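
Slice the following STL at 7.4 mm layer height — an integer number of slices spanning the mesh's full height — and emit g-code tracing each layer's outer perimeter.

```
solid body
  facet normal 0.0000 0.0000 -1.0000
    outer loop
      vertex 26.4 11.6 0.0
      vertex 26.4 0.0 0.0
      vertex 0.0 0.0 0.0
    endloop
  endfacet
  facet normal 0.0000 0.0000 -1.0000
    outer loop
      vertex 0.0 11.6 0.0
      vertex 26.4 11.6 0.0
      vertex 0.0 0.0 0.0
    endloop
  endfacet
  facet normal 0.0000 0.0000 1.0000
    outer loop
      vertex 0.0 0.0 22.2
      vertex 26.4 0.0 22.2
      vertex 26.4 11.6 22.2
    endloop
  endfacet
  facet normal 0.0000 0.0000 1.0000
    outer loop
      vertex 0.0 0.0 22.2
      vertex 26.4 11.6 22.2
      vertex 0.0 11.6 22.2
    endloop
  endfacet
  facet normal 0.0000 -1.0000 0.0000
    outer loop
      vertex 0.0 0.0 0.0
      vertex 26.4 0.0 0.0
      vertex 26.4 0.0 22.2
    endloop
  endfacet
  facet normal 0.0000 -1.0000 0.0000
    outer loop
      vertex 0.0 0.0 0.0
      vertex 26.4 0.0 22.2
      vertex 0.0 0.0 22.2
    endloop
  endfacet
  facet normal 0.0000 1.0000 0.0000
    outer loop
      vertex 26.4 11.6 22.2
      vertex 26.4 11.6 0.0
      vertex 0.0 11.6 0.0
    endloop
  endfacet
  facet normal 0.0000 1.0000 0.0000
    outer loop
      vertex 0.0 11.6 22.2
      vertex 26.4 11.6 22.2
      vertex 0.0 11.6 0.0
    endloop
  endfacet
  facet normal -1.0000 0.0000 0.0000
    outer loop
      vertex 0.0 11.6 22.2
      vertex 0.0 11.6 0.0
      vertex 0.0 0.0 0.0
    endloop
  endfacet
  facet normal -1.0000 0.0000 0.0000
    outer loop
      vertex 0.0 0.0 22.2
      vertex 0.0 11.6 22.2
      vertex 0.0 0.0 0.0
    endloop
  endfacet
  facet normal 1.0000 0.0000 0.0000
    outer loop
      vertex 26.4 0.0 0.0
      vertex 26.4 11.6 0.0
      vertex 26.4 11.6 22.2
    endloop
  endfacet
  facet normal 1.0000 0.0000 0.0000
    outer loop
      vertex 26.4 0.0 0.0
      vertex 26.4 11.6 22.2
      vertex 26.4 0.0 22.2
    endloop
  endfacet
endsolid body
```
; perimeter-only toolpath
G21 ; units = mm
G90 ; absolute positioning
G28 ; home
; layer 1
G0 Z7.4
G0 X0.0 Y0.0
G1 X26.4 Y0.0
G1 X26.4 Y11.6
G1 X0.0 Y11.6
G1 X0.0 Y0.0
; layer 2
G0 Z14.8
G0 X0.0 Y0.0
G1 X26.4 Y0.0
G1 X26.4 Y11.6
G1 X0.0 Y11.6
G1 X0.0 Y0.0
; layer 3
G0 Z22.2
G0 X0.0 Y0.0
G1 X26.4 Y0.0
G1 X26.4 Y11.6
G1 X0.0 Y11.6
G1 X0.0 Y0.0
M2 ; end

The solid is a rectangular box, roughly 26.4 × 11.6 mm footprint and 22.2 mm tall. Slicing at Δz = 7.4 mm — 3 equal slices spanning the solid's height, so layer i sits at z = i·h/3 — gives 3 non-empty perimeters. Each is a 4-segment closed polygon; G0 lifts to the layer z and rapids to the start vertex, then G1 traces the edges.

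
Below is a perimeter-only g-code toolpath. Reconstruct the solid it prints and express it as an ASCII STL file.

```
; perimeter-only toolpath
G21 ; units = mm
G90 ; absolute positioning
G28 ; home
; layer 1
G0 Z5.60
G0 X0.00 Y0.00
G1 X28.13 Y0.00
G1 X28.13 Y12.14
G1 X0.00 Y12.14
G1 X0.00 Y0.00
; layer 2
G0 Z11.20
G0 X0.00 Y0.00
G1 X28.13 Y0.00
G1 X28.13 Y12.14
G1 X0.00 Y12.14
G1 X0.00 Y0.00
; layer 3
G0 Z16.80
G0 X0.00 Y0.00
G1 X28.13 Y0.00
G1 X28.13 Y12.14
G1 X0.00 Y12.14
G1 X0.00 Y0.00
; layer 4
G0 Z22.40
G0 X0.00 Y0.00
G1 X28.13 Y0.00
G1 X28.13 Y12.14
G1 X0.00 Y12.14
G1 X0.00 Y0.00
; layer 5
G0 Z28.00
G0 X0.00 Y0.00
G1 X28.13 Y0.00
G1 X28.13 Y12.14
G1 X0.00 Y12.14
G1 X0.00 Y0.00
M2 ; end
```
solid part
  facet normal 0.0000 0.0000 -1.0000
    outer loop
      vertex 28.13 12.14 0.00
      vertex 28.13 0.00 0.00
      vertex 0.00 0.00 0.00
    endloop
  endfacet
  facet normal 0.0000 0.0000 -1.0000
    outer loop
      vertex 0.00 12.14 0.00
      vertex 28.13 12.14 0.00
      vertex 0.00 0.00 0.00
    endloop
  endfacet
  facet normal 0.0000 0.0000 1.0000
    outer loop
      vertex 0.00 0.00 28.00
      vertex 28.13 0.00 28.00
      vertex 28.13 12.14 28.00
    endloop
  endfacet
  facet normal 0.0000 0.0000 1.0000
    outer loop
      vertex 0.00 0.00 28.00
      vertex 28.13 12.14 28.00
      vertex 0.00 12.14 28.00
    endloop
  endfacet
  facet normal 0.0000 -1.0000 0.0000
    outer loop
      vertex 0.00 0.00 0.00
      vertex 28.13 0.00 0.00
      vertex 28.13 0.00 28.00
    endloop
  endfacet
  facet normal 0.0000 -1.0000 0.0000
    outer loop
      vertex 0.00 0.00 0.00
      vertex 28.13 0.00 28.00
      vertex 0.00 0.00 28.00
    endloop
  endfacet
  facet normal 0.0000 1.0000 0.0000
    outer loop
      vertex 28.13 12.14 28.00
      vertex 28.13 12.14 0.00
      vertex 0.00 12.14 0.00
    endloop
  endfacet
  facet normal 0.0000 1.0000 0.0000
    outer loop
      vertex 0.00 12.14 28.00
      vertex 28.13 12.14 28.00
      vertex 0.00 12.14 0.00
    endloop
  endfacet
  facet normal -1.0000 0.0000 0.0000
    outer loop
      vertex 0.00 12.14 28.00
      vertex 0.00 12.14 0.00
      vertex 0.00 0.00 0.00
    endloop
  endfacet
  facet normal -1.0000 0.0000 0.0000
    outer loop
      vertex 0.00 0.00 28.00
      vertex 0.00 12.14 28.00
      vertex 0.00 0.00 0.00
    endloop
  endfacet
  facet normal 1.0000 0.0000 0.0000
    outer loop
      vertex 28.13 0.00 0.00
      vertex 28.13 12.14 0.00
      vertex 28.13 12.14 28.00
    endloop
  endfacet
  facet normal 1.0000 0.0000 0.0000
    outer loop
      vertex 28.13 0.00 0.00
      vertex 28.13 12.14 28.00
      vertex 28.13 0.00 28.00
    endloop
  endfacet
endsolid part

The G0 Z moves step by Δz≈5.60 mm. Every layer's G1 loop is the same polygon, so the solid is a straight extrusion of it from z=0 to z≈28. Closing with flat bottom and top caps and triangulating gives 12 facets — a rectangular box, roughly 28.1 × 12.1 mm footprint and 28 mm tall.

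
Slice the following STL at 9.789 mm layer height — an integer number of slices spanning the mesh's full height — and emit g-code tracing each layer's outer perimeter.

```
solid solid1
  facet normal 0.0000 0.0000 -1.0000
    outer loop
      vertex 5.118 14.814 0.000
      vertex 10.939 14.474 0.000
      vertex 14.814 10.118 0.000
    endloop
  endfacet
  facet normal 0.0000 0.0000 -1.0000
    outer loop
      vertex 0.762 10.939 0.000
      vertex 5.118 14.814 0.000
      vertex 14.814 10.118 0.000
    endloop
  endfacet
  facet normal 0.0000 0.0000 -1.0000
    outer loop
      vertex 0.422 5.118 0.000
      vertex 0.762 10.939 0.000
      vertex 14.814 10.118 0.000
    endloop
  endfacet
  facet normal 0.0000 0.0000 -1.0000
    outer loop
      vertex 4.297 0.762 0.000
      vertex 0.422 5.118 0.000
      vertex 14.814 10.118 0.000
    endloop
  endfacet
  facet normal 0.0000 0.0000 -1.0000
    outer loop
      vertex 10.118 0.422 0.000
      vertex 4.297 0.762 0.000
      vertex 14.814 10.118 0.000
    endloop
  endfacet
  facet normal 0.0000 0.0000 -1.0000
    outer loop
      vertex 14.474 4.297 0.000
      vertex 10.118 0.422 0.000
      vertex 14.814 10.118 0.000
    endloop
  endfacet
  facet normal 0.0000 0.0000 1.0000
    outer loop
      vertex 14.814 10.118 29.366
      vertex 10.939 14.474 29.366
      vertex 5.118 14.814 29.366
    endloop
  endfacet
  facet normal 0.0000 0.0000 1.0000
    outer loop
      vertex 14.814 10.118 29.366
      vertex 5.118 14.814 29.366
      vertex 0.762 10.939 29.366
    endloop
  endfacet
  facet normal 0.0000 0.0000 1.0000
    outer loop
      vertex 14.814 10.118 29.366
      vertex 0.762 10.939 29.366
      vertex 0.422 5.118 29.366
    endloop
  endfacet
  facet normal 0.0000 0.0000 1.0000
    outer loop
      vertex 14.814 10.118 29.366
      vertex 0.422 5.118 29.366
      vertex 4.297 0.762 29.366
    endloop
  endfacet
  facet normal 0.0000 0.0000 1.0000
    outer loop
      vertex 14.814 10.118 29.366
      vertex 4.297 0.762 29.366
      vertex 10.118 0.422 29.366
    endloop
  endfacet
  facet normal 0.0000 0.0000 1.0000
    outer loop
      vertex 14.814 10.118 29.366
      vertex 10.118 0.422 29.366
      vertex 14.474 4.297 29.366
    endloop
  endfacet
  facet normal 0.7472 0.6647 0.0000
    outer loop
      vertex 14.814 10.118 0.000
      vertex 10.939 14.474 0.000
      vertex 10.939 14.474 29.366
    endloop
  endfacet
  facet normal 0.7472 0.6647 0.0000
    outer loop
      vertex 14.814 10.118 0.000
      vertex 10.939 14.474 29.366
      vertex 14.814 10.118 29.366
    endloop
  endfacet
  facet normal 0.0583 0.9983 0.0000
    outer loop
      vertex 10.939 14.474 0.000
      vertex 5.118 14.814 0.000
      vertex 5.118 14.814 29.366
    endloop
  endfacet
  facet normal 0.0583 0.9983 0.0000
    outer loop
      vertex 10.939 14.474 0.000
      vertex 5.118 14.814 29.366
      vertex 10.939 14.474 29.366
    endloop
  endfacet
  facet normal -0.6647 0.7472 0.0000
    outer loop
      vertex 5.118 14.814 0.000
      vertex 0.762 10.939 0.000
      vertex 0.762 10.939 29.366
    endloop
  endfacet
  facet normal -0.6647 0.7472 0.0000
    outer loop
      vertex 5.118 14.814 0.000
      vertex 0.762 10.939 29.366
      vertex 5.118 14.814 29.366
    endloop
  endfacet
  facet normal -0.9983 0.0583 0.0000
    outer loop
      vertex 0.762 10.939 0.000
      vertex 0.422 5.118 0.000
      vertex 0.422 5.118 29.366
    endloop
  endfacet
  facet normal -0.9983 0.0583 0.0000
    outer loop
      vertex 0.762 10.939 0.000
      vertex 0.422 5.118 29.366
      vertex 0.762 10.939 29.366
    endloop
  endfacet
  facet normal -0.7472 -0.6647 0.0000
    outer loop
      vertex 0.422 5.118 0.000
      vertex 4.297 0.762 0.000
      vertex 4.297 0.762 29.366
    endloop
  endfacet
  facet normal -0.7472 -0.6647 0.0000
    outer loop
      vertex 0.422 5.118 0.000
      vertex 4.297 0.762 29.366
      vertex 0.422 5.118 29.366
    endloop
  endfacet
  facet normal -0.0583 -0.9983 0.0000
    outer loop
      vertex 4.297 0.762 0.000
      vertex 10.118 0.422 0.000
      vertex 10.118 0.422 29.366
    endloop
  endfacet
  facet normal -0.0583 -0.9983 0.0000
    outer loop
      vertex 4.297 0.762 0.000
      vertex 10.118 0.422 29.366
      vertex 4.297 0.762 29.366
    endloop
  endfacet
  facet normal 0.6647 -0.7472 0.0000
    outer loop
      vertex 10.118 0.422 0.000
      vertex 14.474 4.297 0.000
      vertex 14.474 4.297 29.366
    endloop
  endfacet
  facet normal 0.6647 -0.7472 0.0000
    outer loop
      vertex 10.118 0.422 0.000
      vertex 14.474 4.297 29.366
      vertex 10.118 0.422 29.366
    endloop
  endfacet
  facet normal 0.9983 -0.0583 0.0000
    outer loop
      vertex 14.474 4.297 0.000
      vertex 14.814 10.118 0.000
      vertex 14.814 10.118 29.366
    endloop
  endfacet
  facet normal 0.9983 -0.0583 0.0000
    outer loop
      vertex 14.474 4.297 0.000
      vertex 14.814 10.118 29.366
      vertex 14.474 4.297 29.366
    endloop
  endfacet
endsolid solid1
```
; perimeter-only toolpath
G21 ; units = mm
G90 ; absolute positioning
G28 ; home
; layer 1
G0 Z9.789
G0 X14.814 Y10.118
G1 X10.939 Y14.474
G1 X5.118 Y14.814
G1 X0.762 Y10.939
G1 X0.422 Y5.118
G1 X4.297 Y0.762
G1 X10.118 Y0.422
G1 X14.474 Y4.297
G1 X14.814 Y10.118
; layer 2
G0 Z19.577
G0 X14.814 Y10.118
G1 X10.939 Y14.474
G1 X5.118 Y14.814
G1 X0.762 Y10.939
G1 X0.422 Y5.118
G1 X4.297 Y0.762
G1 X10.118 Y0.422
G1 X14.474 Y4.297
G1 X14.814 Y10.118
; layer 3
G0 Z29.366
G0 X14.814 Y10.118
G1 X10.939 Y14.474
G1 X5.118 Y14.814
G1 X0.762 Y10.939
G1 X0.422 Y5.118
G1 X4.297 Y0.762
G1 X10.118 Y0.422
G1 X14.474 Y4.297
G1 X14.814 Y10.118
M2 ; end

The solid is a regular 8-sided prism (a cylinder approximated with 8 flat sides), circumscribed radius ≈ 7.62 mm, height ≈ 29.4 mm. Slicing at Δz = 9.789 mm — 3 equal slices spanning the solid's height, so layer i sits at z = i·h/3 — gives 3 non-empty perimeters. Each is a 8-segment closed polygon; G0 lifts to the layer z and rapids to the start vertex, then G1 traces the edges.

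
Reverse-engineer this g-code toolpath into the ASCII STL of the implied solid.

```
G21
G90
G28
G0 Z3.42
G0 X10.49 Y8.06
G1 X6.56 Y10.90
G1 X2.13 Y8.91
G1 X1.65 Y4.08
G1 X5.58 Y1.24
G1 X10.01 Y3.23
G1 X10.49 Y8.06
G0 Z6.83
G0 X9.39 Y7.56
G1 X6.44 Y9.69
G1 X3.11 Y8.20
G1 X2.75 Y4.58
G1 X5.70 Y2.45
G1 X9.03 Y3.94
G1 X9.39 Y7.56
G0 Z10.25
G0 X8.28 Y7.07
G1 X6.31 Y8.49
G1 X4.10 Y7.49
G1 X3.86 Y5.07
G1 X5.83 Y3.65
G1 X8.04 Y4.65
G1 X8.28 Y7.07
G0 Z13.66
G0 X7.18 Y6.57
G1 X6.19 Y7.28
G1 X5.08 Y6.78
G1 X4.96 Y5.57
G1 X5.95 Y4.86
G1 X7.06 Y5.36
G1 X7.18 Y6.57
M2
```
solid part
  facet normal 0.0000 0.0000 -1.0000
    outer loop
      vertex 1.14 9.62 0.00
      vertex 6.68 12.11 0.00
      vertex 11.60 8.56 0.00
    endloop
  endfacet
  facet normal 0.0000 0.0000 -1.0000
    outer loop
      vertex 0.54 3.58 0.00
      vertex 1.14 9.62 0.00
      vertex 11.60 8.56 0.00
    endloop
  endfacet
  facet normal 0.0000 0.0000 -1.0000
    outer loop
      vertex 5.46 0.03 0.00
      vertex 0.54 3.58 0.00
      vertex 11.60 8.56 0.00
    endloop
  endfacet
  facet normal 0.0000 0.0000 -1.0000
    outer loop
      vertex 11.00 2.52 0.00
      vertex 5.46 0.03 0.00
      vertex 11.60 8.56 0.00
    endloop
  endfacet
  facet normal 0.5593 0.7751 0.2941
    outer loop
      vertex 11.60 8.56 0.00
      vertex 6.68 12.11 0.00
      vertex 6.07 6.07 17.08
    endloop
  endfacet
  facet normal -0.3918 0.8717 0.2943
    outer loop
      vertex 6.68 12.11 0.00
      vertex 1.14 9.62 0.00
      vertex 6.07 6.07 17.08
    endloop
  endfacet
  facet normal -0.9511 0.0945 0.2942
    outer loop
      vertex 1.14 9.62 0.00
      vertex 0.54 3.58 0.00
      vertex 6.07 6.07 17.08
    endloop
  endfacet
  facet normal -0.5593 -0.7751 0.2941
    outer loop
      vertex 0.54 3.58 0.00
      vertex 5.46 0.03 0.00
      vertex 6.07 6.07 17.08
    endloop
  endfacet
  facet normal 0.3918 -0.8717 0.2943
    outer loop
      vertex 5.46 0.03 0.00
      vertex 11.00 2.52 0.00
      vertex 6.07 6.07 17.08
    endloop
  endfacet
  facet normal 0.9511 -0.0945 0.2942
    outer loop
      vertex 11.00 2.52 0.00
      vertex 11.60 8.56 0.00
      vertex 6.07 6.07 17.08
    endloop
  endfacet
endsolid part

The G0 Z moves step by Δz≈3.42 mm. The G1 loops shrink linearly with z, so the solid tapers from its base footprint up to z≈17.1. Closing with a flat bottom cap and the tapered top and triangulating gives 10 facets — a regular 6-sided pyramid, base circumscribed radius ≈ 6.07 mm, apex at z ≈ 17.1 mm.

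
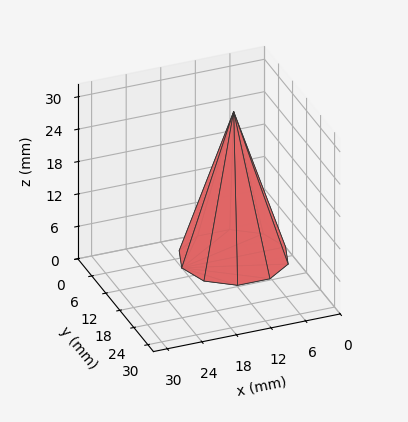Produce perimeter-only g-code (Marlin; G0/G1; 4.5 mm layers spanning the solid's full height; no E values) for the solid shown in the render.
Reading the render: the shape is a regular 10-sided pyramid, base circumscribed radius ≈ 9 mm, apex at z ≈ 27 mm (dimensions read to the nearest mm from the axis ticks). For the g-code, the solid's height is divided into equal slices at the stated Δz and each level perimeter traced with G1 moves after a G0 lift.

; perimeter-only toolpath
G21 ; units = mm
G90 ; absolute positioning
G28 ; home
; layer 1
G0 Z4.5
G0 X16.5 Y9.0
G1 X15.1 Y13.4
G1 X11.3 Y16.2
G1 X6.7 Y16.2
G1 X2.9 Y13.4
G1 X1.5 Y9.0
G1 X2.9 Y4.6
G1 X6.7 Y1.8
G1 X11.3 Y1.8
G1 X15.1 Y4.6
G1 X16.5 Y9.0
; layer 2
G0 Z9.0
G0 X15.0 Y9.0
G1 X13.9 Y12.5
G1 X10.9 Y14.7
G1 X7.1 Y14.7
G1 X4.1 Y12.5
G1 X3.0 Y9.0
G1 X4.1 Y5.5
G1 X7.1 Y3.3
G1 X10.9 Y3.3
G1 X13.9 Y5.5
G1 X15.0 Y9.0
; layer 3
G0 Z13.5
G0 X13.5 Y9.0
G1 X12.7 Y11.7
G1 X10.4 Y13.3
G1 X7.6 Y13.3
G1 X5.3 Y11.7
G1 X4.5 Y9.0
G1 X5.3 Y6.3
G1 X7.6 Y4.7
G1 X10.4 Y4.7
G1 X12.7 Y6.3
G1 X13.5 Y9.0
; layer 4
G0 Z18.0
G0 X12.0 Y9.0
G1 X11.4 Y10.8
G1 X9.9 Y11.9
G1 X8.1 Y11.9
G1 X6.6 Y10.8
G1 X6.0 Y9.0
G1 X6.6 Y7.2
G1 X8.1 Y6.1
G1 X9.9 Y6.1
G1 X11.4 Y7.2
G1 X12.0 Y9.0
; layer 5
G0 Z22.5
G0 X10.5 Y9.0
G1 X10.2 Y9.9
G1 X9.5 Y10.4
G1 X8.5 Y10.4
G1 X7.8 Y9.9
G1 X7.5 Y9.0
G1 X7.8 Y8.1
G1 X8.5 Y7.6
G1 X9.5 Y7.6
G1 X10.2 Y8.1
G1 X10.5 Y9.0
M2 ; end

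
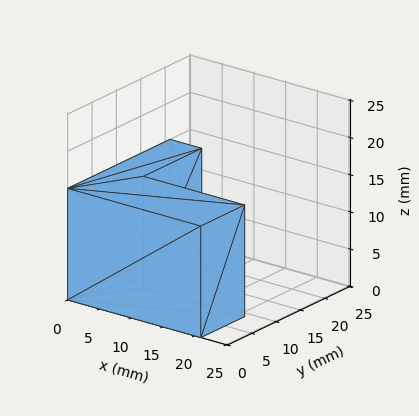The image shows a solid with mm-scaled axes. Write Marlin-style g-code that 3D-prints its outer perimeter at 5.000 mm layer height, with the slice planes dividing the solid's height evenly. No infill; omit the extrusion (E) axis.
Reading the render: the shape is an L-shaped prism: outer 21 × 21 mm, arm thicknesses ≈ 9 mm (horizontal) and 5 mm (vertical), extruded 15 mm in z (dimensions read to the nearest mm from the axis ticks). For the g-code, the solid's height is divided into equal slices at the stated Δz and each level perimeter traced with G1 moves after a G0 lift.

; perimeter-only toolpath
G21 ; units = mm
G90 ; absolute positioning
G28 ; home
; layer 1
G0 Z5.000
G0 X0.000 Y0.000
G1 X21.000 Y0.000
G1 X21.000 Y9.000
G1 X5.000 Y9.000
G1 X5.000 Y21.000
G1 X0.000 Y21.000
G1 X0.000 Y0.000
; layer 2
G0 Z10.000
G0 X0.000 Y0.000
G1 X21.000 Y0.000
G1 X21.000 Y9.000
G1 X5.000 Y9.000
G1 X5.000 Y21.000
G1 X0.000 Y21.000
G1 X0.000 Y0.000
; layer 3
G0 Z15.000
G0 X0.000 Y0.000
G1 X21.000 Y0.000
G1 X21.000 Y9.000
G1 X5.000 Y9.000
G1 X5.000 Y21.000
G1 X0.000 Y21.000
G1 X0.000 Y0.000
M2 ; end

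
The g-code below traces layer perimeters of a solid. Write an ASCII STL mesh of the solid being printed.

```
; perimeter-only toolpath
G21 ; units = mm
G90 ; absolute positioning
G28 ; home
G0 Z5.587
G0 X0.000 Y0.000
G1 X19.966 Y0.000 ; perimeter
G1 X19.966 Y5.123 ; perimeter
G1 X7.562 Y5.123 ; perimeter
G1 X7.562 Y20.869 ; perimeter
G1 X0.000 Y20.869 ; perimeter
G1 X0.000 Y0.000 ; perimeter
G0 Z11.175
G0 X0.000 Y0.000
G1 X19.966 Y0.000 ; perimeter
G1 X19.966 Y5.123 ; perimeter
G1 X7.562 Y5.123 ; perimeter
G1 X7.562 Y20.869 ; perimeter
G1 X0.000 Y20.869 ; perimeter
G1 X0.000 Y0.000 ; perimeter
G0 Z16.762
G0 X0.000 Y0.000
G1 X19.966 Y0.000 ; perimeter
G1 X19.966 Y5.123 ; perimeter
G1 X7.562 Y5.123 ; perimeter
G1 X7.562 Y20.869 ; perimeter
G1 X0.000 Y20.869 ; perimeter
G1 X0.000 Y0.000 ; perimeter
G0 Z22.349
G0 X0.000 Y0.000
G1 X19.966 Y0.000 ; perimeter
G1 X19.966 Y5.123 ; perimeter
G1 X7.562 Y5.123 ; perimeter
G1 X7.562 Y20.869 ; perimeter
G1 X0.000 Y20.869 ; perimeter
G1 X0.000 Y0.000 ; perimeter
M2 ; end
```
solid part
  facet normal 0.0000 0.0000 -1.0000
    outer loop
      vertex 19.966 5.123 0.000
      vertex 19.966 0.000 0.000
      vertex 0.000 0.000 0.000
    endloop
  endfacet
  facet normal 0.0000 0.0000 -1.0000
    outer loop
      vertex 7.562 5.123 0.000
      vertex 19.966 5.123 0.000
      vertex 0.000 0.000 0.000
    endloop
  endfacet
  facet normal 0.0000 0.0000 -1.0000
    outer loop
      vertex 7.562 20.869 0.000
      vertex 7.562 5.123 0.000
      vertex 0.000 0.000 0.000
    endloop
  endfacet
  facet normal 0.0000 0.0000 -1.0000
    outer loop
      vertex 0.000 20.869 0.000
      vertex 7.562 20.869 0.000
      vertex 0.000 0.000 0.000
    endloop
  endfacet
  facet normal 0.0000 0.0000 1.0000
    outer loop
      vertex 0.000 0.000 22.349
      vertex 19.966 0.000 22.349
      vertex 19.966 5.123 22.349
    endloop
  endfacet
  facet normal 0.0000 0.0000 1.0000
    outer loop
      vertex 0.000 0.000 22.349
      vertex 19.966 5.123 22.349
      vertex 7.562 5.123 22.349
    endloop
  endfacet
  facet normal 0.0000 0.0000 1.0000
    outer loop
      vertex 0.000 0.000 22.349
      vertex 7.562 5.123 22.349
      vertex 7.562 20.869 22.349
    endloop
  endfacet
  facet normal 0.0000 0.0000 1.0000
    outer loop
      vertex 0.000 0.000 22.349
      vertex 7.562 20.869 22.349
      vertex 0.000 20.869 22.349
    endloop
  endfacet
  facet normal 0.0000 -1.0000 0.0000
    outer loop
      vertex 0.000 0.000 0.000
      vertex 19.966 0.000 0.000
      vertex 19.966 0.000 22.349
    endloop
  endfacet
  facet normal 0.0000 -1.0000 0.0000
    outer loop
      vertex 0.000 0.000 0.000
      vertex 19.966 0.000 22.349
      vertex 0.000 0.000 22.349
    endloop
  endfacet
  facet normal 1.0000 0.0000 0.0000
    outer loop
      vertex 19.966 0.000 0.000
      vertex 19.966 5.123 0.000
      vertex 19.966 5.123 22.349
    endloop
  endfacet
  facet normal 1.0000 0.0000 0.0000
    outer loop
      vertex 19.966 0.000 0.000
      vertex 19.966 5.123 22.349
      vertex 19.966 0.000 22.349
    endloop
  endfacet
  facet normal 0.0000 1.0000 0.0000
    outer loop
      vertex 19.966 5.123 0.000
      vertex 7.562 5.123 0.000
      vertex 7.562 5.123 22.349
    endloop
  endfacet
  facet normal 0.0000 1.0000 0.0000
    outer loop
      vertex 19.966 5.123 0.000
      vertex 7.562 5.123 22.349
      vertex 19.966 5.123 22.349
    endloop
  endfacet
  facet normal 1.0000 0.0000 0.0000
    outer loop
      vertex 7.562 5.123 0.000
      vertex 7.562 20.869 0.000
      vertex 7.562 20.869 22.349
    endloop
  endfacet
  facet normal 1.0000 0.0000 0.0000
    outer loop
      vertex 7.562 5.123 0.000
      vertex 7.562 20.869 22.349
      vertex 7.562 5.123 22.349
    endloop
  endfacet
  facet normal 0.0000 1.0000 0.0000
    outer loop
      vertex 7.562 20.869 0.000
      vertex 0.000 20.869 0.000
      vertex 0.000 20.869 22.349
    endloop
  endfacet
  facet normal 0.0000 1.0000 0.0000
    outer loop
      vertex 7.562 20.869 0.000
      vertex 0.000 20.869 22.349
      vertex 7.562 20.869 22.349
    endloop
  endfacet
  facet normal -1.0000 0.0000 0.0000
    outer loop
      vertex 0.000 20.869 0.000
      vertex 0.000 0.000 0.000
      vertex 0.000 0.000 22.349
    endloop
  endfacet
  facet normal -1.0000 0.0000 0.0000
    outer loop
      vertex 0.000 20.869 0.000
      vertex 0.000 0.000 22.349
      vertex 0.000 20.869 22.349
    endloop
  endfacet
endsolid part

The G0 Z moves step by Δz≈5.587 mm. Every layer's G1 loop is the same polygon, so the solid is a straight extrusion of it from z=0 to z≈22.3. Closing with flat bottom and top caps and triangulating gives 20 facets — an L-shaped prism: outer 20 × 20.9 mm, arm thicknesses ≈ 5.12 mm (horizontal) and 7.56 mm (vertical), extruded 22.3 mm in z.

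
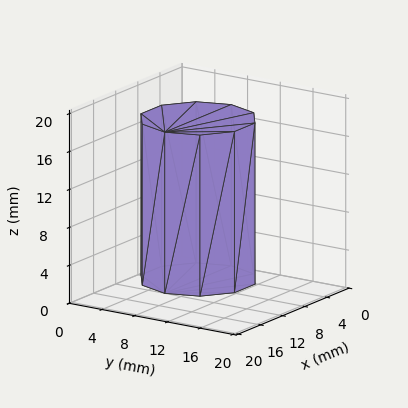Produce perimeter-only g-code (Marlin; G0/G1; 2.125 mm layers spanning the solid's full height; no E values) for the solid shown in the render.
Reading the render: the shape is a regular 10-sided prism (a cylinder approximated with 10 flat sides), circumscribed radius ≈ 6 mm, height ≈ 17 mm (dimensions read to the nearest mm from the axis ticks). For the g-code, the solid's height is divided into equal slices at the stated Δz and each level perimeter traced with G1 moves after a G0 lift.

; perimeter-only toolpath
G21 ; units = mm
G90 ; absolute positioning
G28 ; home
; layer 1
G0 Z2.125
G0 X12.000 Y6.000
G1 X10.854 Y9.527
G1 X7.854 Y11.706
G1 X4.146 Y11.706
G1 X1.146 Y9.527
G1 X0.000 Y6.000
G1 X1.146 Y2.473
G1 X4.146 Y0.294
G1 X7.854 Y0.294
G1 X10.854 Y2.473
G1 X12.000 Y6.000
; layer 2
G0 Z4.250
G0 X12.000 Y6.000
G1 X10.854 Y9.527
G1 X7.854 Y11.706
G1 X4.146 Y11.706
G1 X1.146 Y9.527
G1 X0.000 Y6.000
G1 X1.146 Y2.473
G1 X4.146 Y0.294
G1 X7.854 Y0.294
G1 X10.854 Y2.473
G1 X12.000 Y6.000
; layer 3
G0 Z6.375
G0 X12.000 Y6.000
G1 X10.854 Y9.527
G1 X7.854 Y11.706
G1 X4.146 Y11.706
G1 X1.146 Y9.527
G1 X0.000 Y6.000
G1 X1.146 Y2.473
G1 X4.146 Y0.294
G1 X7.854 Y0.294
G1 X10.854 Y2.473
G1 X12.000 Y6.000
; layer 4
G0 Z8.500
G0 X12.000 Y6.000
G1 X10.854 Y9.527
G1 X7.854 Y11.706
G1 X4.146 Y11.706
G1 X1.146 Y9.527
G1 X0.000 Y6.000
G1 X1.146 Y2.473
G1 X4.146 Y0.294
G1 X7.854 Y0.294
G1 X10.854 Y2.473
G1 X12.000 Y6.000
; layer 5
G0 Z10.625
G0 X12.000 Y6.000
G1 X10.854 Y9.527
G1 X7.854 Y11.706
G1 X4.146 Y11.706
G1 X1.146 Y9.527
G1 X0.000 Y6.000
G1 X1.146 Y2.473
G1 X4.146 Y0.294
G1 X7.854 Y0.294
G1 X10.854 Y2.473
G1 X12.000 Y6.000
; layer 6
G0 Z12.750
G0 X12.000 Y6.000
G1 X10.854 Y9.527
G1 X7.854 Y11.706
G1 X4.146 Y11.706
G1 X1.146 Y9.527
G1 X0.000 Y6.000
G1 X1.146 Y2.473
G1 X4.146 Y0.294
G1 X7.854 Y0.294
G1 X10.854 Y2.473
G1 X12.000 Y6.000
; layer 7
G0 Z14.875
G0 X12.000 Y6.000
G1 X10.854 Y9.527
G1 X7.854 Y11.706
G1 X4.146 Y11.706
G1 X1.146 Y9.527
G1 X0.000 Y6.000
G1 X1.146 Y2.473
G1 X4.146 Y0.294
G1 X7.854 Y0.294
G1 X10.854 Y2.473
G1 X12.000 Y6.000
; layer 8
G0 Z17.000
G0 X12.000 Y6.000
G1 X10.854 Y9.527
G1 X7.854 Y11.706
G1 X4.146 Y11.706
G1 X1.146 Y9.527
G1 X0.000 Y6.000
G1 X1.146 Y2.473
G1 X4.146 Y0.294
G1 X7.854 Y0.294
G1 X10.854 Y2.473
G1 X12.000 Y6.000
M2 ; end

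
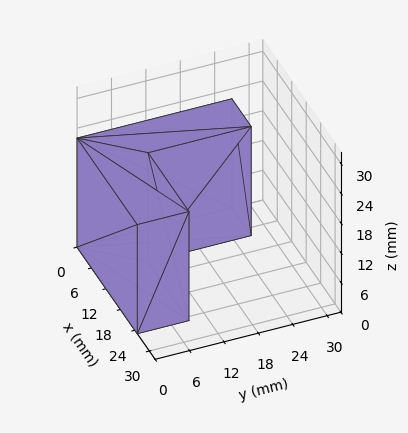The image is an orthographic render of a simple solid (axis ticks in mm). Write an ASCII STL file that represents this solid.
Reading the render: the shape is an L-shaped prism: outer 25 × 27 mm, arm thicknesses ≈ 9 mm (horizontal) and 8 mm (vertical), extruded 22 mm in z (dimensions read to the nearest mm from the axis ticks). For the STL, each face is triangulated and given an outward normal.

solid part
  facet normal 0.0000 0.0000 -1.0000
    outer loop
      vertex 25.000 9.000 0.000
      vertex 25.000 0.000 0.000
      vertex 0.000 0.000 0.000
    endloop
  endfacet
  facet normal 0.0000 0.0000 -1.0000
    outer loop
      vertex 8.000 9.000 0.000
      vertex 25.000 9.000 0.000
      vertex 0.000 0.000 0.000
    endloop
  endfacet
  facet normal 0.0000 0.0000 -1.0000
    outer loop
      vertex 8.000 27.000 0.000
      vertex 8.000 9.000 0.000
      vertex 0.000 0.000 0.000
    endloop
  endfacet
  facet normal 0.0000 0.0000 -1.0000
    outer loop
      vertex 0.000 27.000 0.000
      vertex 8.000 27.000 0.000
      vertex 0.000 0.000 0.000
    endloop
  endfacet
  facet normal 0.0000 0.0000 1.0000
    outer loop
      vertex 0.000 0.000 22.000
      vertex 25.000 0.000 22.000
      vertex 25.000 9.000 22.000
    endloop
  endfacet
  facet normal 0.0000 0.0000 1.0000
    outer loop
      vertex 0.000 0.000 22.000
      vertex 25.000 9.000 22.000
      vertex 8.000 9.000 22.000
    endloop
  endfacet
  facet normal 0.0000 0.0000 1.0000
    outer loop
      vertex 0.000 0.000 22.000
      vertex 8.000 9.000 22.000
      vertex 8.000 27.000 22.000
    endloop
  endfacet
  facet normal 0.0000 0.0000 1.0000
    outer loop
      vertex 0.000 0.000 22.000
      vertex 8.000 27.000 22.000
      vertex 0.000 27.000 22.000
    endloop
  endfacet
  facet normal 0.0000 -1.0000 0.0000
    outer loop
      vertex 0.000 0.000 0.000
      vertex 25.000 0.000 0.000
      vertex 25.000 0.000 22.000
    endloop
  endfacet
  facet normal 0.0000 -1.0000 0.0000
    outer loop
      vertex 0.000 0.000 0.000
      vertex 25.000 0.000 22.000
      vertex 0.000 0.000 22.000
    endloop
  endfacet
  facet normal 1.0000 0.0000 0.0000
    outer loop
      vertex 25.000 0.000 0.000
      vertex 25.000 9.000 0.000
      vertex 25.000 9.000 22.000
    endloop
  endfacet
  facet normal 1.0000 0.0000 0.0000
    outer loop
      vertex 25.000 0.000 0.000
      vertex 25.000 9.000 22.000
      vertex 25.000 0.000 22.000
    endloop
  endfacet
  facet normal 0.0000 1.0000 0.0000
    outer loop
      vertex 25.000 9.000 0.000
      vertex 8.000 9.000 0.000
      vertex 8.000 9.000 22.000
    endloop
  endfacet
  facet normal 0.0000 1.0000 0.0000
    outer loop
      vertex 25.000 9.000 0.000
      vertex 8.000 9.000 22.000
      vertex 25.000 9.000 22.000
    endloop
  endfacet
  facet normal 1.0000 0.0000 0.0000
    outer loop
      vertex 8.000 9.000 0.000
      vertex 8.000 27.000 0.000
      vertex 8.000 27.000 22.000
    endloop
  endfacet
  facet normal 1.0000 0.0000 0.0000
    outer loop
      vertex 8.000 9.000 0.000
      vertex 8.000 27.000 22.000
      vertex 8.000 9.000 22.000
    endloop
  endfacet
  facet normal 0.0000 1.0000 0.0000
    outer loop
      vertex 8.000 27.000 0.000
      vertex 0.000 27.000 0.000
      vertex 0.000 27.000 22.000
    endloop
  endfacet
  facet normal 0.0000 1.0000 0.0000
    outer loop
      vertex 8.000 27.000 0.000
      vertex 0.000 27.000 22.000
      vertex 8.000 27.000 22.000
    endloop
  endfacet
  facet normal -1.0000 0.0000 0.0000
    outer loop
      vertex 0.000 27.000 0.000
      vertex 0.000 0.000 0.000
      vertex 0.000 0.000 22.000
    endloop
  endfacet
  facet normal -1.0000 0.0000 0.0000
    outer loop
      vertex 0.000 27.000 0.000
      vertex 0.000 0.000 22.000
      vertex 0.000 27.000 22.000
    endloop
  endfacet
endsolid part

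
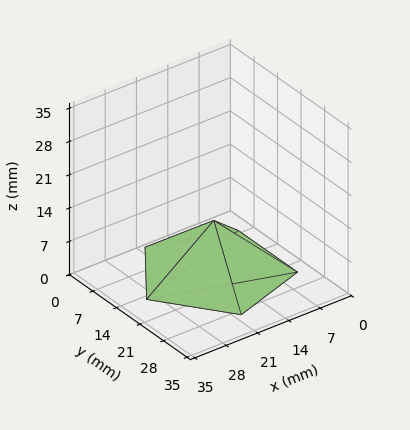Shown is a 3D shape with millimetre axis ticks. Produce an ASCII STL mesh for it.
Reading the render: the shape is a regular 5-sided pyramid, base circumscribed radius ≈ 15 mm, apex at z ≈ 11 mm (dimensions read to the nearest mm from the axis ticks). For the STL, each face is triangulated and given an outward normal.

solid part
  facet normal 0.0000 0.0000 -1.0000
    outer loop
      vertex 2.9 23.8 0.0
      vertex 19.6 29.3 0.0
      vertex 30.0 15.0 0.0
    endloop
  endfacet
  facet normal 0.0000 0.0000 -1.0000
    outer loop
      vertex 2.9 6.2 0.0
      vertex 2.9 23.8 0.0
      vertex 30.0 15.0 0.0
    endloop
  endfacet
  facet normal 0.0000 0.0000 -1.0000
    outer loop
      vertex 19.6 0.7 0.0
      vertex 2.9 6.2 0.0
      vertex 30.0 15.0 0.0
    endloop
  endfacet
  facet normal 0.5433 0.3951 0.7408
    outer loop
      vertex 30.0 15.0 0.0
      vertex 19.6 29.3 0.0
      vertex 15.0 15.0 11.0
    endloop
  endfacet
  facet normal -0.2100 0.6377 0.7411
    outer loop
      vertex 19.6 29.3 0.0
      vertex 2.9 23.8 0.0
      vertex 15.0 15.0 11.0
    endloop
  endfacet
  facet normal -0.6727 0.0000 0.7399
    outer loop
      vertex 2.9 23.8 0.0
      vertex 2.9 6.2 0.0
      vertex 15.0 15.0 11.0
    endloop
  endfacet
  facet normal -0.2100 -0.6377 0.7411
    outer loop
      vertex 2.9 6.2 0.0
      vertex 19.6 0.7 0.0
      vertex 15.0 15.0 11.0
    endloop
  endfacet
  facet normal 0.5433 -0.3951 0.7408
    outer loop
      vertex 19.6 0.7 0.0
      vertex 30.0 15.0 0.0
      vertex 15.0 15.0 11.0
    endloop
  endfacet
endsolid part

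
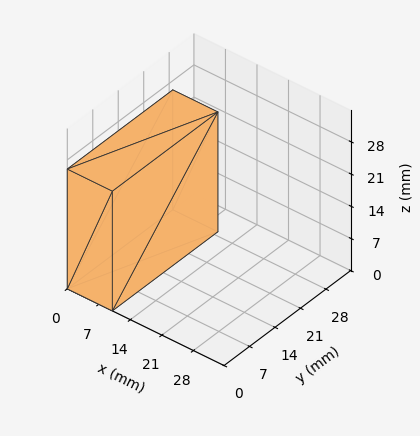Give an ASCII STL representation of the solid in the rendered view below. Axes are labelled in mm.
Reading the render: the shape is a rectangular box, roughly 10 × 29 mm footprint and 26 mm tall (dimensions read to the nearest mm from the axis ticks). For the STL, each face is triangulated and given an outward normal.

solid part
  facet normal 0.0000 0.0000 -1.0000
    outer loop
      vertex 10.00 29.00 0.00
      vertex 10.00 0.00 0.00
      vertex 0.00 0.00 0.00
    endloop
  endfacet
  facet normal 0.0000 0.0000 -1.0000
    outer loop
      vertex 0.00 29.00 0.00
      vertex 10.00 29.00 0.00
      vertex 0.00 0.00 0.00
    endloop
  endfacet
  facet normal 0.0000 0.0000 1.0000
    outer loop
      vertex 0.00 0.00 26.00
      vertex 10.00 0.00 26.00
      vertex 10.00 29.00 26.00
    endloop
  endfacet
  facet normal 0.0000 0.0000 1.0000
    outer loop
      vertex 0.00 0.00 26.00
      vertex 10.00 29.00 26.00
      vertex 0.00 29.00 26.00
    endloop
  endfacet
  facet normal 0.0000 -1.0000 0.0000
    outer loop
      vertex 0.00 0.00 0.00
      vertex 10.00 0.00 0.00
      vertex 10.00 0.00 26.00
    endloop
  endfacet
  facet normal 0.0000 -1.0000 0.0000
    outer loop
      vertex 0.00 0.00 0.00
      vertex 10.00 0.00 26.00
      vertex 0.00 0.00 26.00
    endloop
  endfacet
  facet normal 0.0000 1.0000 0.0000
    outer loop
      vertex 10.00 29.00 26.00
      vertex 10.00 29.00 0.00
      vertex 0.00 29.00 0.00
    endloop
  endfacet
  facet normal 0.0000 1.0000 0.0000
    outer loop
      vertex 0.00 29.00 26.00
      vertex 10.00 29.00 26.00
      vertex 0.00 29.00 0.00
    endloop
  endfacet
  facet normal -1.0000 0.0000 0.0000
    outer loop
      vertex 0.00 29.00 26.00
      vertex 0.00 29.00 0.00
      vertex 0.00 0.00 0.00
    endloop
  endfacet
  facet normal -1.0000 0.0000 0.0000
    outer loop
      vertex 0.00 0.00 26.00
      vertex 0.00 29.00 26.00
      vertex 0.00 0.00 0.00
    endloop
  endfacet
  facet normal 1.0000 0.0000 0.0000
    outer loop
      vertex 10.00 0.00 0.00
      vertex 10.00 29.00 0.00
      vertex 10.00 29.00 26.00
    endloop
  endfacet
  facet normal 1.0000 0.0000 0.0000
    outer loop
      vertex 10.00 0.00 0.00
      vertex 10.00 29.00 26.00
      vertex 10.00 0.00 26.00
    endloop
  endfacet
endsolid part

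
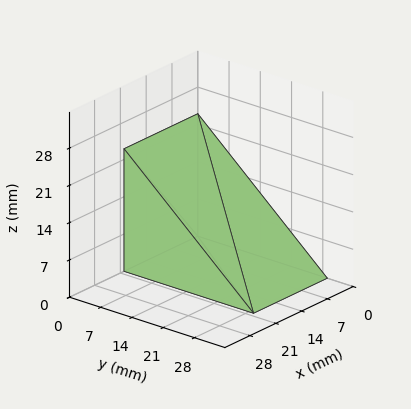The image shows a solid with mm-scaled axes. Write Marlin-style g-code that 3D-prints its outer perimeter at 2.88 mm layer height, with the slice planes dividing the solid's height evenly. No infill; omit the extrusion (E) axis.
Reading the render: the shape is a wedge (ramp): 20 × 29 mm base, rising to 23 mm along the y=0 edge and sloping linearly to z=0 at y=29 (dimensions read to the nearest mm from the axis ticks). For the g-code, the solid's height is divided into equal slices at the stated Δz and each level perimeter traced with G1 moves after a G0 lift.

; perimeter-only toolpath
G21 ; units = mm
G90 ; absolute positioning
G28 ; home
; layer 1
G0 Z2.88
G0 X0.00 Y0.00
G1 X20.00 Y0.00
G1 X20.00 Y25.38
G1 X0.00 Y25.38
G1 X0.00 Y0.00
; layer 2
G0 Z5.75
G0 X0.00 Y0.00
G1 X20.00 Y0.00
G1 X20.00 Y21.75
G1 X0.00 Y21.75
G1 X0.00 Y0.00
; layer 3
G0 Z8.62
G0 X0.00 Y0.00
G1 X20.00 Y0.00
G1 X20.00 Y18.12
G1 X0.00 Y18.12
G1 X0.00 Y0.00
; layer 4
G0 Z11.50
G0 X0.00 Y0.00
G1 X20.00 Y0.00
G1 X20.00 Y14.50
G1 X0.00 Y14.50
G1 X0.00 Y0.00
; layer 5
G0 Z14.38
G0 X0.00 Y0.00
G1 X20.00 Y0.00
G1 X20.00 Y10.88
G1 X0.00 Y10.88
G1 X0.00 Y0.00
; layer 6
G0 Z17.25
G0 X0.00 Y0.00
G1 X20.00 Y0.00
G1 X20.00 Y7.25
G1 X0.00 Y7.25
G1 X0.00 Y0.00
; layer 7
G0 Z20.12
G0 X0.00 Y0.00
G1 X20.00 Y0.00
G1 X20.00 Y3.62
G1 X0.00 Y3.62
G1 X0.00 Y0.00
M2 ; end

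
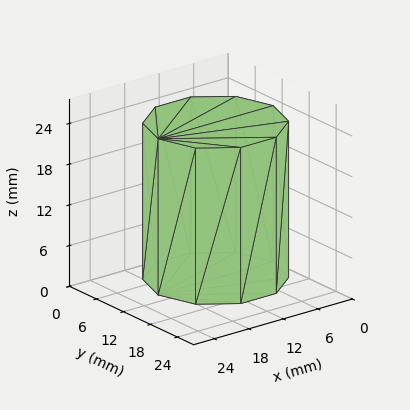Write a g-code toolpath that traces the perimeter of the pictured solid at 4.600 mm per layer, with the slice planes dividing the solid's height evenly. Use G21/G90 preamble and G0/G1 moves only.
Reading the render: the shape is a regular 10-sided prism (a cylinder approximated with 10 flat sides), circumscribed radius ≈ 10 mm, height ≈ 23 mm (dimensions read to the nearest mm from the axis ticks). For the g-code, the solid's height is divided into equal slices at the stated Δz and each level perimeter traced with G1 moves after a G0 lift.

; perimeter-only toolpath
G21 ; units = mm
G90 ; absolute positioning
G28 ; home
; layer 1
G0 Z4.600
G0 X20.000 Y10.000
G1 X18.090 Y15.878
G1 X13.090 Y19.511
G1 X6.910 Y19.511
G1 X1.910 Y15.878
G1 X0.000 Y10.000
G1 X1.910 Y4.122
G1 X6.910 Y0.489
G1 X13.090 Y0.489
G1 X18.090 Y4.122
G1 X20.000 Y10.000
; layer 2
G0 Z9.200
G0 X20.000 Y10.000
G1 X18.090 Y15.878
G1 X13.090 Y19.511
G1 X6.910 Y19.511
G1 X1.910 Y15.878
G1 X0.000 Y10.000
G1 X1.910 Y4.122
G1 X6.910 Y0.489
G1 X13.090 Y0.489
G1 X18.090 Y4.122
G1 X20.000 Y10.000
; layer 3
G0 Z13.800
G0 X20.000 Y10.000
G1 X18.090 Y15.878
G1 X13.090 Y19.511
G1 X6.910 Y19.511
G1 X1.910 Y15.878
G1 X0.000 Y10.000
G1 X1.910 Y4.122
G1 X6.910 Y0.489
G1 X13.090 Y0.489
G1 X18.090 Y4.122
G1 X20.000 Y10.000
; layer 4
G0 Z18.400
G0 X20.000 Y10.000
G1 X18.090 Y15.878
G1 X13.090 Y19.511
G1 X6.910 Y19.511
G1 X1.910 Y15.878
G1 X0.000 Y10.000
G1 X1.910 Y4.122
G1 X6.910 Y0.489
G1 X13.090 Y0.489
G1 X18.090 Y4.122
G1 X20.000 Y10.000
; layer 5
G0 Z23.000
G0 X20.000 Y10.000
G1 X18.090 Y15.878
G1 X13.090 Y19.511
G1 X6.910 Y19.511
G1 X1.910 Y15.878
G1 X0.000 Y10.000
G1 X1.910 Y4.122
G1 X6.910 Y0.489
G1 X13.090 Y0.489
G1 X18.090 Y4.122
G1 X20.000 Y10.000
M2 ; end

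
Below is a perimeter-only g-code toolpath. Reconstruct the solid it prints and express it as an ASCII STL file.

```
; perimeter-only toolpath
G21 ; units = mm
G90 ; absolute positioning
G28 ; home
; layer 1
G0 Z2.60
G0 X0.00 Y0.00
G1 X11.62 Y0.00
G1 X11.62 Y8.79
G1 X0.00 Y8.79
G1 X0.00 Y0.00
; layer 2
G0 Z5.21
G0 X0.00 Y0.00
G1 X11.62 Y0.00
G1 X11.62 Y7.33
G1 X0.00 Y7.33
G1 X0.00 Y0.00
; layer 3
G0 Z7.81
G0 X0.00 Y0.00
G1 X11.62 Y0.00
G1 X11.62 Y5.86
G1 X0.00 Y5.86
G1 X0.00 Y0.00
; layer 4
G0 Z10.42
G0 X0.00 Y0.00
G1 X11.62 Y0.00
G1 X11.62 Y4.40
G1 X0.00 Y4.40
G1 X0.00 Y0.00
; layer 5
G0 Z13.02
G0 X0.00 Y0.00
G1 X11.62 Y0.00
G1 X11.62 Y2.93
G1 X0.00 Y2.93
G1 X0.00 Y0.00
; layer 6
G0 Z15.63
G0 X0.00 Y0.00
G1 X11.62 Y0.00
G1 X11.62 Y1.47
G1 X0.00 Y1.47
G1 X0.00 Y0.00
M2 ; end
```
solid part
  facet normal 0.0000 0.0000 -1.0000
    outer loop
      vertex 11.62 10.26 0.00
      vertex 11.62 0.00 0.00
      vertex 0.00 0.00 0.00
    endloop
  endfacet
  facet normal 0.0000 0.0000 -1.0000
    outer loop
      vertex 0.00 10.26 0.00
      vertex 11.62 10.26 0.00
      vertex 0.00 0.00 0.00
    endloop
  endfacet
  facet normal 0.0000 -1.0000 0.0000
    outer loop
      vertex 0.00 0.00 0.00
      vertex 11.62 0.00 0.00
      vertex 11.62 0.00 18.23
    endloop
  endfacet
  facet normal 0.0000 -1.0000 0.0000
    outer loop
      vertex 0.00 0.00 0.00
      vertex 11.62 0.00 18.23
      vertex 0.00 0.00 18.23
    endloop
  endfacet
  facet normal 0.0000 0.8715 0.4905
    outer loop
      vertex 0.00 0.00 18.23
      vertex 11.62 0.00 18.23
      vertex 11.62 10.26 0.00
    endloop
  endfacet
  facet normal 0.0000 0.8715 0.4905
    outer loop
      vertex 0.00 0.00 18.23
      vertex 11.62 10.26 0.00
      vertex 0.00 10.26 0.00
    endloop
  endfacet
  facet normal -1.0000 0.0000 0.0000
    outer loop
      vertex 0.00 0.00 18.23
      vertex 0.00 10.26 0.00
      vertex 0.00 0.00 0.00
    endloop
  endfacet
  facet normal 1.0000 0.0000 0.0000
    outer loop
      vertex 11.62 0.00 0.00
      vertex 11.62 10.26 0.00
      vertex 11.62 0.00 18.23
    endloop
  endfacet
endsolid part

The G0 Z moves step by Δz≈2.60 mm. The G1 loops shrink linearly with z, so the solid tapers from its base footprint up to z≈18.2. Closing with a flat bottom cap and the tapered top and triangulating gives 8 facets — a wedge (ramp): 11.6 × 10.3 mm base, rising to 18.2 mm along the y=0 edge and sloping linearly to z=0 at y=10.3.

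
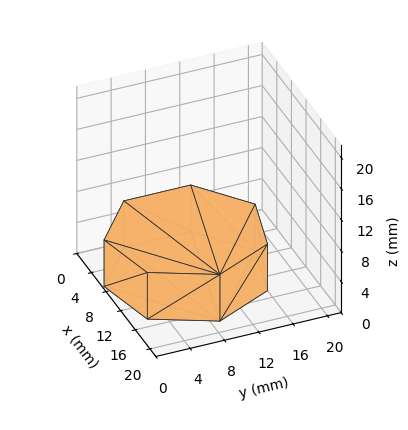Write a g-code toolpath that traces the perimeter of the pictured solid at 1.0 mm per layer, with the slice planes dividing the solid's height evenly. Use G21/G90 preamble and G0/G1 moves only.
Reading the render: the shape is a regular 7-sided prism (a cylinder approximated with 7 flat sides), circumscribed radius ≈ 9 mm, height ≈ 6 mm (dimensions read to the nearest mm from the axis ticks). For the g-code, the solid's height is divided into equal slices at the stated Δz and each level perimeter traced with G1 moves after a G0 lift.

; perimeter-only toolpath
G21 ; units = mm
G90 ; absolute positioning
G28 ; home
; layer 1
G0 Z1.0
G0 X18.0 Y9.0
G1 X14.6 Y16.0
G1 X7.0 Y17.8
G1 X0.9 Y12.9
G1 X0.9 Y5.1
G1 X7.0 Y0.2
G1 X14.6 Y2.0
G1 X18.0 Y9.0
; layer 2
G0 Z2.0
G0 X18.0 Y9.0
G1 X14.6 Y16.0
G1 X7.0 Y17.8
G1 X0.9 Y12.9
G1 X0.9 Y5.1
G1 X7.0 Y0.2
G1 X14.6 Y2.0
G1 X18.0 Y9.0
; layer 3
G0 Z3.0
G0 X18.0 Y9.0
G1 X14.6 Y16.0
G1 X7.0 Y17.8
G1 X0.9 Y12.9
G1 X0.9 Y5.1
G1 X7.0 Y0.2
G1 X14.6 Y2.0
G1 X18.0 Y9.0
; layer 4
G0 Z4.0
G0 X18.0 Y9.0
G1 X14.6 Y16.0
G1 X7.0 Y17.8
G1 X0.9 Y12.9
G1 X0.9 Y5.1
G1 X7.0 Y0.2
G1 X14.6 Y2.0
G1 X18.0 Y9.0
; layer 5
G0 Z5.0
G0 X18.0 Y9.0
G1 X14.6 Y16.0
G1 X7.0 Y17.8
G1 X0.9 Y12.9
G1 X0.9 Y5.1
G1 X7.0 Y0.2
G1 X14.6 Y2.0
G1 X18.0 Y9.0
; layer 6
G0 Z6.0
G0 X18.0 Y9.0
G1 X14.6 Y16.0
G1 X7.0 Y17.8
G1 X0.9 Y12.9
G1 X0.9 Y5.1
G1 X7.0 Y0.2
G1 X14.6 Y2.0
G1 X18.0 Y9.0
M2 ; end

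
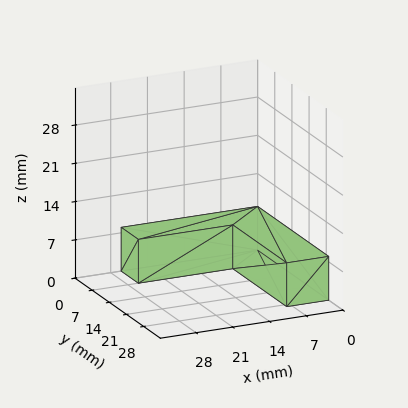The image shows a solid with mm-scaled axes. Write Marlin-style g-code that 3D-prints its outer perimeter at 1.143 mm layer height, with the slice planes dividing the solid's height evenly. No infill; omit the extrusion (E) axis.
Reading the render: the shape is an L-shaped prism: outer 26 × 29 mm, arm thicknesses ≈ 7 mm (horizontal) and 8 mm (vertical), extruded 8 mm in z (dimensions read to the nearest mm from the axis ticks). For the g-code, the solid's height is divided into equal slices at the stated Δz and each level perimeter traced with G1 moves after a G0 lift.

; perimeter-only toolpath
G21 ; units = mm
G90 ; absolute positioning
G28 ; home
; layer 1
G0 Z1.143
G0 X0.000 Y0.000
G1 X26.000 Y0.000
G1 X26.000 Y7.000
G1 X8.000 Y7.000
G1 X8.000 Y29.000
G1 X0.000 Y29.000
G1 X0.000 Y0.000
; layer 2
G0 Z2.286
G0 X0.000 Y0.000
G1 X26.000 Y0.000
G1 X26.000 Y7.000
G1 X8.000 Y7.000
G1 X8.000 Y29.000
G1 X0.000 Y29.000
G1 X0.000 Y0.000
; layer 3
G0 Z3.429
G0 X0.000 Y0.000
G1 X26.000 Y0.000
G1 X26.000 Y7.000
G1 X8.000 Y7.000
G1 X8.000 Y29.000
G1 X0.000 Y29.000
G1 X0.000 Y0.000
; layer 4
G0 Z4.571
G0 X0.000 Y0.000
G1 X26.000 Y0.000
G1 X26.000 Y7.000
G1 X8.000 Y7.000
G1 X8.000 Y29.000
G1 X0.000 Y29.000
G1 X0.000 Y0.000
; layer 5
G0 Z5.714
G0 X0.000 Y0.000
G1 X26.000 Y0.000
G1 X26.000 Y7.000
G1 X8.000 Y7.000
G1 X8.000 Y29.000
G1 X0.000 Y29.000
G1 X0.000 Y0.000
; layer 6
G0 Z6.857
G0 X0.000 Y0.000
G1 X26.000 Y0.000
G1 X26.000 Y7.000
G1 X8.000 Y7.000
G1 X8.000 Y29.000
G1 X0.000 Y29.000
G1 X0.000 Y0.000
; layer 7
G0 Z8.000
G0 X0.000 Y0.000
G1 X26.000 Y0.000
G1 X26.000 Y7.000
G1 X8.000 Y7.000
G1 X8.000 Y29.000
G1 X0.000 Y29.000
G1 X0.000 Y0.000
M2 ; end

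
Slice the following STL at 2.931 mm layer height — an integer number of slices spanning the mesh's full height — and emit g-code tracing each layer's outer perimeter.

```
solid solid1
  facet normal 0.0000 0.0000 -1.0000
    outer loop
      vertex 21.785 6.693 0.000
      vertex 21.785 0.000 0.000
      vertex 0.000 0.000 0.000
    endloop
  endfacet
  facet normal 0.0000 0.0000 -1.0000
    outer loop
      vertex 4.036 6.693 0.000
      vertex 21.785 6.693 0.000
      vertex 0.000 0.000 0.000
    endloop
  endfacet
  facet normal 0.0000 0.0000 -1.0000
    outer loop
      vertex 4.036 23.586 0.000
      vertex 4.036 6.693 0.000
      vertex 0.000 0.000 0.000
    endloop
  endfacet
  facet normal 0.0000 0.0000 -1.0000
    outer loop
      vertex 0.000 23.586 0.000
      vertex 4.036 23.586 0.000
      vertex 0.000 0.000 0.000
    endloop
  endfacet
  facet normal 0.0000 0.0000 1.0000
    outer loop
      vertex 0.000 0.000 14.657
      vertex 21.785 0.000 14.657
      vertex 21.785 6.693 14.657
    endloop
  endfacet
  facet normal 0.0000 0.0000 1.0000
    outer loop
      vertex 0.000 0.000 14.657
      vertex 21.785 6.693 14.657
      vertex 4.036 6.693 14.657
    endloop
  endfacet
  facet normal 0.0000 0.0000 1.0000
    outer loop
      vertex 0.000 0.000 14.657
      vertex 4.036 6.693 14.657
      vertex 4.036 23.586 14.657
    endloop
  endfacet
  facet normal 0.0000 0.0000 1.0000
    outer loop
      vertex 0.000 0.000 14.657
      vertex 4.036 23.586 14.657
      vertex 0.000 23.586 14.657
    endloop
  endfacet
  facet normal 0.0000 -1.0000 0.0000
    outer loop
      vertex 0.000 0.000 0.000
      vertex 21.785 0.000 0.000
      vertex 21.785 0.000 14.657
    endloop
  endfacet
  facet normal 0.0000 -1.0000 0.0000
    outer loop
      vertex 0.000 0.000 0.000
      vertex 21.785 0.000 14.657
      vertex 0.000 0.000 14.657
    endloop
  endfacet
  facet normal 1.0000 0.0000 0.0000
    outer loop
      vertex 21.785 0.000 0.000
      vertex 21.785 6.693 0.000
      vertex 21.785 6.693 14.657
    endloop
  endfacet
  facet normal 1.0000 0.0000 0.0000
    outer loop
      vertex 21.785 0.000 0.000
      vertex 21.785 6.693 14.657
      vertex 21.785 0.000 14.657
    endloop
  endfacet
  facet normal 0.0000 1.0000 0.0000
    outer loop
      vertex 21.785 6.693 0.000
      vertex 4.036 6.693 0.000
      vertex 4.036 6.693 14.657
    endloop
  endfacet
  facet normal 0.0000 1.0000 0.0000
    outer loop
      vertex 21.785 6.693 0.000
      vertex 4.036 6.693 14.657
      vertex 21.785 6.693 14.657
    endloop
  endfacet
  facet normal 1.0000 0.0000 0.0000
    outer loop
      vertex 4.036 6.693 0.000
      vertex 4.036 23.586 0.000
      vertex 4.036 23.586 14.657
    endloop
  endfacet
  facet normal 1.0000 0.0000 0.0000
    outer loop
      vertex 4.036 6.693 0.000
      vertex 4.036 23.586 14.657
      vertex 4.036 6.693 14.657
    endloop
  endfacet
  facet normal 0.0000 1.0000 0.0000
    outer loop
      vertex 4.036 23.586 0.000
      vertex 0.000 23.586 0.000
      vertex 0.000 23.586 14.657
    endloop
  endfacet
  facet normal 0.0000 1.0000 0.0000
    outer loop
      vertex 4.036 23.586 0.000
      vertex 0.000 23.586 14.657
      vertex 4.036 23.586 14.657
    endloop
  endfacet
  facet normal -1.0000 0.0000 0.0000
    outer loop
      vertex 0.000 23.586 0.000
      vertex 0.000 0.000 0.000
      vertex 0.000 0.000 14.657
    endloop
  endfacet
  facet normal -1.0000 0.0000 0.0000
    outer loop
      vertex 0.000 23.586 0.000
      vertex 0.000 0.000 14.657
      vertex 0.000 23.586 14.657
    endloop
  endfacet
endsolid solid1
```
; perimeter-only toolpath
G21 ; units = mm
G90 ; absolute positioning
G28 ; home
; layer 1
G0 Z2.931
G0 X0.000 Y0.000
G1 X21.785 Y0.000
G1 X21.785 Y6.693
G1 X4.036 Y6.693
G1 X4.036 Y23.586
G1 X0.000 Y23.586
G1 X0.000 Y0.000
; layer 2
G0 Z5.863
G0 X0.000 Y0.000
G1 X21.785 Y0.000
G1 X21.785 Y6.693
G1 X4.036 Y6.693
G1 X4.036 Y23.586
G1 X0.000 Y23.586
G1 X0.000 Y0.000
; layer 3
G0 Z8.794
G0 X0.000 Y0.000
G1 X21.785 Y0.000
G1 X21.785 Y6.693
G1 X4.036 Y6.693
G1 X4.036 Y23.586
G1 X0.000 Y23.586
G1 X0.000 Y0.000
; layer 4
G0 Z11.726
G0 X0.000 Y0.000
G1 X21.785 Y0.000
G1 X21.785 Y6.693
G1 X4.036 Y6.693
G1 X4.036 Y23.586
G1 X0.000 Y23.586
G1 X0.000 Y0.000
; layer 5
G0 Z14.657
G0 X0.000 Y0.000
G1 X21.785 Y0.000
G1 X21.785 Y6.693
G1 X4.036 Y6.693
G1 X4.036 Y23.586
G1 X0.000 Y23.586
G1 X0.000 Y0.000
M2 ; end

The solid is an L-shaped prism: outer 21.8 × 23.6 mm, arm thicknesses ≈ 6.69 mm (horizontal) and 4.04 mm (vertical), extruded 14.7 mm in z. Slicing at Δz = 2.931 mm — 5 equal slices spanning the solid's height, so layer i sits at z = i·h/5 — gives 5 non-empty perimeters. Each is a 6-segment closed polygon; G0 lifts to the layer z and rapids to the start vertex, then G1 traces the edges.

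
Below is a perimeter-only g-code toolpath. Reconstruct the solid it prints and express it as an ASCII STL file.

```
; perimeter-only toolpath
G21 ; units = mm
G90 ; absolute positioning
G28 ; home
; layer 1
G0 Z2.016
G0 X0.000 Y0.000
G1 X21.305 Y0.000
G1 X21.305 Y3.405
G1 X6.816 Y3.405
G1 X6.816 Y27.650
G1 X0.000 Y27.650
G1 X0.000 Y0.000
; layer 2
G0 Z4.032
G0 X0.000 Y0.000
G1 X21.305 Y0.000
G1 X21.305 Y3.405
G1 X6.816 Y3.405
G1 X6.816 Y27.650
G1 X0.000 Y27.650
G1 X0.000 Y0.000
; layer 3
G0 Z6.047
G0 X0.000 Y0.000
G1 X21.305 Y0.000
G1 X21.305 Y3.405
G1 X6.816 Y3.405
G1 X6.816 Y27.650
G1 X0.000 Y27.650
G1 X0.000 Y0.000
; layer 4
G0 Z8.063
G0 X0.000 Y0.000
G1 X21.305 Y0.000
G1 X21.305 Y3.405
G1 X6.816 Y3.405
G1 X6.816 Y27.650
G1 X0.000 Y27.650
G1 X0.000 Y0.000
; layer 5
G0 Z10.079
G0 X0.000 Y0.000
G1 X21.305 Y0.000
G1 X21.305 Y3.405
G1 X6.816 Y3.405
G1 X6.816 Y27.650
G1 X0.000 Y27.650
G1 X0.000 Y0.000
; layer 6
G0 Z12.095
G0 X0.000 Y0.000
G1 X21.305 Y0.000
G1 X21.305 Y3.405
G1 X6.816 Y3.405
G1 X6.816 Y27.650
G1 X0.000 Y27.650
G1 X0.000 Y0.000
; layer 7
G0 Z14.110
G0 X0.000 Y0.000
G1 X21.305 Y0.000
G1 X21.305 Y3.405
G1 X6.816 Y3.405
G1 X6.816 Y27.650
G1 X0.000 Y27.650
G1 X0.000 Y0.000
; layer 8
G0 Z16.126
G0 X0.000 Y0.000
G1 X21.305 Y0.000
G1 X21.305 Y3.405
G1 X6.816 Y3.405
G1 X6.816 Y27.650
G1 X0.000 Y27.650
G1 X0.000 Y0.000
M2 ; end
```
solid part
  facet normal 0.0000 0.0000 -1.0000
    outer loop
      vertex 21.305 3.405 0.000
      vertex 21.305 0.000 0.000
      vertex 0.000 0.000 0.000
    endloop
  endfacet
  facet normal 0.0000 0.0000 -1.0000
    outer loop
      vertex 6.816 3.405 0.000
      vertex 21.305 3.405 0.000
      vertex 0.000 0.000 0.000
    endloop
  endfacet
  facet normal 0.0000 0.0000 -1.0000
    outer loop
      vertex 6.816 27.650 0.000
      vertex 6.816 3.405 0.000
      vertex 0.000 0.000 0.000
    endloop
  endfacet
  facet normal 0.0000 0.0000 -1.0000
    outer loop
      vertex 0.000 27.650 0.000
      vertex 6.816 27.650 0.000
      vertex 0.000 0.000 0.000
    endloop
  endfacet
  facet normal 0.0000 0.0000 1.0000
    outer loop
      vertex 0.000 0.000 16.126
      vertex 21.305 0.000 16.126
      vertex 21.305 3.405 16.126
    endloop
  endfacet
  facet normal 0.0000 0.0000 1.0000
    outer loop
      vertex 0.000 0.000 16.126
      vertex 21.305 3.405 16.126
      vertex 6.816 3.405 16.126
    endloop
  endfacet
  facet normal 0.0000 0.0000 1.0000
    outer loop
      vertex 0.000 0.000 16.126
      vertex 6.816 3.405 16.126
      vertex 6.816 27.650 16.126
    endloop
  endfacet
  facet normal 0.0000 0.0000 1.0000
    outer loop
      vertex 0.000 0.000 16.126
      vertex 6.816 27.650 16.126
      vertex 0.000 27.650 16.126
    endloop
  endfacet
  facet normal 0.0000 -1.0000 0.0000
    outer loop
      vertex 0.000 0.000 0.000
      vertex 21.305 0.000 0.000
      vertex 21.305 0.000 16.126
    endloop
  endfacet
  facet normal 0.0000 -1.0000 0.0000
    outer loop
      vertex 0.000 0.000 0.000
      vertex 21.305 0.000 16.126
      vertex 0.000 0.000 16.126
    endloop
  endfacet
  facet normal 1.0000 0.0000 0.0000
    outer loop
      vertex 21.305 0.000 0.000
      vertex 21.305 3.405 0.000
      vertex 21.305 3.405 16.126
    endloop
  endfacet
  facet normal 1.0000 0.0000 0.0000
    outer loop
      vertex 21.305 0.000 0.000
      vertex 21.305 3.405 16.126
      vertex 21.305 0.000 16.126
    endloop
  endfacet
  facet normal 0.0000 1.0000 0.0000
    outer loop
      vertex 21.305 3.405 0.000
      vertex 6.816 3.405 0.000
      vertex 6.816 3.405 16.126
    endloop
  endfacet
  facet normal 0.0000 1.0000 0.0000
    outer loop
      vertex 21.305 3.405 0.000
      vertex 6.816 3.405 16.126
      vertex 21.305 3.405 16.126
    endloop
  endfacet
  facet normal 1.0000 0.0000 0.0000
    outer loop
      vertex 6.816 3.405 0.000
      vertex 6.816 27.650 0.000
      vertex 6.816 27.650 16.126
    endloop
  endfacet
  facet normal 1.0000 0.0000 0.0000
    outer loop
      vertex 6.816 3.405 0.000
      vertex 6.816 27.650 16.126
      vertex 6.816 3.405 16.126
    endloop
  endfacet
  facet normal 0.0000 1.0000 0.0000
    outer loop
      vertex 6.816 27.650 0.000
      vertex 0.000 27.650 0.000
      vertex 0.000 27.650 16.126
    endloop
  endfacet
  facet normal 0.0000 1.0000 0.0000
    outer loop
      vertex 6.816 27.650 0.000
      vertex 0.000 27.650 16.126
      vertex 6.816 27.650 16.126
    endloop
  endfacet
  facet normal -1.0000 0.0000 0.0000
    outer loop
      vertex 0.000 27.650 0.000
      vertex 0.000 0.000 0.000
      vertex 0.000 0.000 16.126
    endloop
  endfacet
  facet normal -1.0000 0.0000 0.0000
    outer loop
      vertex 0.000 27.650 0.000
      vertex 0.000 0.000 16.126
      vertex 0.000 27.650 16.126
    endloop
  endfacet
endsolid part

The G0 Z moves step by Δz≈2.016 mm. Every layer's G1 loop is the same polygon, so the solid is a straight extrusion of it from z=0 to z≈16.1. Closing with flat bottom and top caps and triangulating gives 20 facets — an L-shaped prism: outer 21.3 × 27.6 mm, arm thicknesses ≈ 3.4 mm (horizontal) and 6.82 mm (vertical), extruded 16.1 mm in z.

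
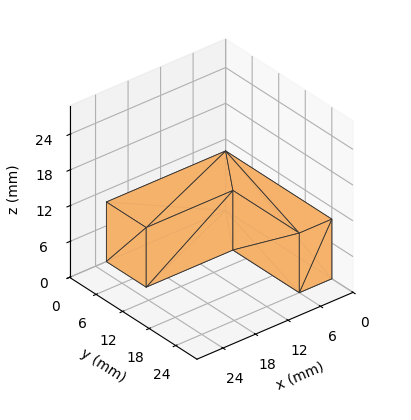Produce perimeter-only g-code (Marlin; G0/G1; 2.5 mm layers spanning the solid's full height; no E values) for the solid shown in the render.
Reading the render: the shape is an L-shaped prism: outer 22 × 24 mm, arm thicknesses ≈ 9 mm (horizontal) and 6 mm (vertical), extruded 10 mm in z (dimensions read to the nearest mm from the axis ticks). For the g-code, the solid's height is divided into equal slices at the stated Δz and each level perimeter traced with G1 moves after a G0 lift.

; perimeter-only toolpath
G21 ; units = mm
G90 ; absolute positioning
G28 ; home
; layer 1
G0 Z2.5
G0 X0.0 Y0.0
G1 X22.0 Y0.0
G1 X22.0 Y9.0
G1 X6.0 Y9.0
G1 X6.0 Y24.0
G1 X0.0 Y24.0
G1 X0.0 Y0.0
; layer 2
G0 Z5.0
G0 X0.0 Y0.0
G1 X22.0 Y0.0
G1 X22.0 Y9.0
G1 X6.0 Y9.0
G1 X6.0 Y24.0
G1 X0.0 Y24.0
G1 X0.0 Y0.0
; layer 3
G0 Z7.5
G0 X0.0 Y0.0
G1 X22.0 Y0.0
G1 X22.0 Y9.0
G1 X6.0 Y9.0
G1 X6.0 Y24.0
G1 X0.0 Y24.0
G1 X0.0 Y0.0
; layer 4
G0 Z10.0
G0 X0.0 Y0.0
G1 X22.0 Y0.0
G1 X22.0 Y9.0
G1 X6.0 Y9.0
G1 X6.0 Y24.0
G1 X0.0 Y24.0
G1 X0.0 Y0.0
M2 ; end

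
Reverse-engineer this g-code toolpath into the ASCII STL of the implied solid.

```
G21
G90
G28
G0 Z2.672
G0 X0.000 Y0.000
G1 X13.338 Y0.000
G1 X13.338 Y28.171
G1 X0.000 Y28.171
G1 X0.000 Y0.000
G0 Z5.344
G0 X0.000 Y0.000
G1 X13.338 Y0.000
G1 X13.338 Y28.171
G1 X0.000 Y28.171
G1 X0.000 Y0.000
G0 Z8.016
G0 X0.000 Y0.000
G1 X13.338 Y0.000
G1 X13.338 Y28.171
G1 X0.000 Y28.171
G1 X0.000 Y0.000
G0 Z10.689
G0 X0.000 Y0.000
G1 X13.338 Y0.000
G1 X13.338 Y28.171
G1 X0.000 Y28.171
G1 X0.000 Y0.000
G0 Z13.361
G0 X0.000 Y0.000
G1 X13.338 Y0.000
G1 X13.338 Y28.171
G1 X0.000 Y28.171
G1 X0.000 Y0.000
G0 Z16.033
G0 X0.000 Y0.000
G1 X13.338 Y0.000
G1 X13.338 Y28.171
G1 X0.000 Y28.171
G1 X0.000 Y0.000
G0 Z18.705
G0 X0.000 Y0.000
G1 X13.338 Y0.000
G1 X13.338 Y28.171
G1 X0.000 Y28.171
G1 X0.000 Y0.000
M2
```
solid part
  facet normal 0.0000 0.0000 -1.0000
    outer loop
      vertex 13.338 28.171 0.000
      vertex 13.338 0.000 0.000
      vertex 0.000 0.000 0.000
    endloop
  endfacet
  facet normal 0.0000 0.0000 -1.0000
    outer loop
      vertex 0.000 28.171 0.000
      vertex 13.338 28.171 0.000
      vertex 0.000 0.000 0.000
    endloop
  endfacet
  facet normal 0.0000 0.0000 1.0000
    outer loop
      vertex 0.000 0.000 18.705
      vertex 13.338 0.000 18.705
      vertex 13.338 28.171 18.705
    endloop
  endfacet
  facet normal 0.0000 0.0000 1.0000
    outer loop
      vertex 0.000 0.000 18.705
      vertex 13.338 28.171 18.705
      vertex 0.000 28.171 18.705
    endloop
  endfacet
  facet normal 0.0000 -1.0000 0.0000
    outer loop
      vertex 0.000 0.000 0.000
      vertex 13.338 0.000 0.000
      vertex 13.338 0.000 18.705
    endloop
  endfacet
  facet normal 0.0000 -1.0000 0.0000
    outer loop
      vertex 0.000 0.000 0.000
      vertex 13.338 0.000 18.705
      vertex 0.000 0.000 18.705
    endloop
  endfacet
  facet normal 0.0000 1.0000 0.0000
    outer loop
      vertex 13.338 28.171 18.705
      vertex 13.338 28.171 0.000
      vertex 0.000 28.171 0.000
    endloop
  endfacet
  facet normal 0.0000 1.0000 0.0000
    outer loop
      vertex 0.000 28.171 18.705
      vertex 13.338 28.171 18.705
      vertex 0.000 28.171 0.000
    endloop
  endfacet
  facet normal -1.0000 0.0000 0.0000
    outer loop
      vertex 0.000 28.171 18.705
      vertex 0.000 28.171 0.000
      vertex 0.000 0.000 0.000
    endloop
  endfacet
  facet normal -1.0000 0.0000 0.0000
    outer loop
      vertex 0.000 0.000 18.705
      vertex 0.000 28.171 18.705
      vertex 0.000 0.000 0.000
    endloop
  endfacet
  facet normal 1.0000 0.0000 0.0000
    outer loop
      vertex 13.338 0.000 0.000
      vertex 13.338 28.171 0.000
      vertex 13.338 28.171 18.705
    endloop
  endfacet
  facet normal 1.0000 0.0000 0.0000
    outer loop
      vertex 13.338 0.000 0.000
      vertex 13.338 28.171 18.705
      vertex 13.338 0.000 18.705
    endloop
  endfacet
endsolid part

The G0 Z moves step by Δz≈2.672 mm. Every layer's G1 loop is the same polygon, so the solid is a straight extrusion of it from z=0 to z≈18.7. Closing with flat bottom and top caps and triangulating gives 12 facets — a rectangular box, roughly 13.3 × 28.2 mm footprint and 18.7 mm tall.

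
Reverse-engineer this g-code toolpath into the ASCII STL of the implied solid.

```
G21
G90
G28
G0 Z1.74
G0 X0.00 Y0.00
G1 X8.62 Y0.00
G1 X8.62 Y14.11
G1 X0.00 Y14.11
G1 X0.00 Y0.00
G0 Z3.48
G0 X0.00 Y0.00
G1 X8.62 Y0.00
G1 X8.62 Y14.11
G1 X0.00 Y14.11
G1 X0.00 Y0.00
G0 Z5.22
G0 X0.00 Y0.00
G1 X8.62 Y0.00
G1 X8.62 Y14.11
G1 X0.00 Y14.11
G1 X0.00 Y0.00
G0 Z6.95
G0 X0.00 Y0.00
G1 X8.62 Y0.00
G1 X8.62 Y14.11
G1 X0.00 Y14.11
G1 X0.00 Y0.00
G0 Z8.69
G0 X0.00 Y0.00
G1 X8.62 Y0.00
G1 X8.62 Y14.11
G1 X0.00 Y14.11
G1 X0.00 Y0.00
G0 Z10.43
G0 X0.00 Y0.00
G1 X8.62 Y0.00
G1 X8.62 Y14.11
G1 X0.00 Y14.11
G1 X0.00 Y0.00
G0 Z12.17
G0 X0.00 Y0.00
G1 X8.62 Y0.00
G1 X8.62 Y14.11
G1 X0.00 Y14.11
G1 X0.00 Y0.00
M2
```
solid part
  facet normal 0.0000 0.0000 -1.0000
    outer loop
      vertex 8.62 14.11 0.00
      vertex 8.62 0.00 0.00
      vertex 0.00 0.00 0.00
    endloop
  endfacet
  facet normal 0.0000 0.0000 -1.0000
    outer loop
      vertex 0.00 14.11 0.00
      vertex 8.62 14.11 0.00
      vertex 0.00 0.00 0.00
    endloop
  endfacet
  facet normal 0.0000 0.0000 1.0000
    outer loop
      vertex 0.00 0.00 12.17
      vertex 8.62 0.00 12.17
      vertex 8.62 14.11 12.17
    endloop
  endfacet
  facet normal 0.0000 0.0000 1.0000
    outer loop
      vertex 0.00 0.00 12.17
      vertex 8.62 14.11 12.17
      vertex 0.00 14.11 12.17
    endloop
  endfacet
  facet normal 0.0000 -1.0000 0.0000
    outer loop
      vertex 0.00 0.00 0.00
      vertex 8.62 0.00 0.00
      vertex 8.62 0.00 12.17
    endloop
  endfacet
  facet normal 0.0000 -1.0000 0.0000
    outer loop
      vertex 0.00 0.00 0.00
      vertex 8.62 0.00 12.17
      vertex 0.00 0.00 12.17
    endloop
  endfacet
  facet normal 0.0000 1.0000 0.0000
    outer loop
      vertex 8.62 14.11 12.17
      vertex 8.62 14.11 0.00
      vertex 0.00 14.11 0.00
    endloop
  endfacet
  facet normal 0.0000 1.0000 0.0000
    outer loop
      vertex 0.00 14.11 12.17
      vertex 8.62 14.11 12.17
      vertex 0.00 14.11 0.00
    endloop
  endfacet
  facet normal -1.0000 0.0000 0.0000
    outer loop
      vertex 0.00 14.11 12.17
      vertex 0.00 14.11 0.00
      vertex 0.00 0.00 0.00
    endloop
  endfacet
  facet normal -1.0000 0.0000 0.0000
    outer loop
      vertex 0.00 0.00 12.17
      vertex 0.00 14.11 12.17
      vertex 0.00 0.00 0.00
    endloop
  endfacet
  facet normal 1.0000 0.0000 0.0000
    outer loop
      vertex 8.62 0.00 0.00
      vertex 8.62 14.11 0.00
      vertex 8.62 14.11 12.17
    endloop
  endfacet
  facet normal 1.0000 0.0000 0.0000
    outer loop
      vertex 8.62 0.00 0.00
      vertex 8.62 14.11 12.17
      vertex 8.62 0.00 12.17
    endloop
  endfacet
endsolid part

The G0 Z moves step by Δz≈1.74 mm. Every layer's G1 loop is the same polygon, so the solid is a straight extrusion of it from z=0 to z≈12.2. Closing with flat bottom and top caps and triangulating gives 12 facets — a rectangular box, roughly 8.62 × 14.1 mm footprint and 12.2 mm tall.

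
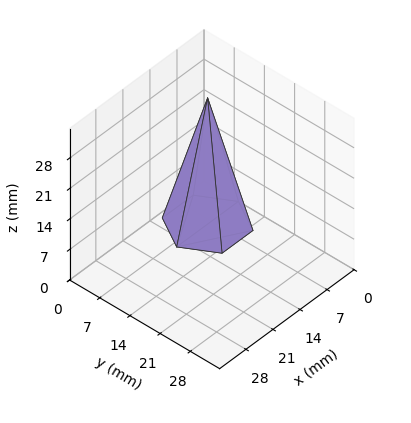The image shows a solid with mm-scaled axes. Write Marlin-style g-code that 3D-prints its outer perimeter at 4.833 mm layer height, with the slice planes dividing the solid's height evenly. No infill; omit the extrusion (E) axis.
Reading the render: the shape is a regular 6-sided pyramid, base circumscribed radius ≈ 8 mm, apex at z ≈ 29 mm (dimensions read to the nearest mm from the axis ticks). For the g-code, the solid's height is divided into equal slices at the stated Δz and each level perimeter traced with G1 moves after a G0 lift.

; perimeter-only toolpath
G21 ; units = mm
G90 ; absolute positioning
G28 ; home
; layer 1
G0 Z4.833
G0 X14.667 Y8.000
G1 X11.333 Y13.773
G1 X4.667 Y13.773
G1 X1.333 Y8.000
G1 X4.667 Y2.227
G1 X11.333 Y2.227
G1 X14.667 Y8.000
; layer 2
G0 Z9.667
G0 X13.333 Y8.000
G1 X10.667 Y12.619
G1 X5.333 Y12.619
G1 X2.667 Y8.000
G1 X5.333 Y3.381
G1 X10.667 Y3.381
G1 X13.333 Y8.000
; layer 3
G0 Z14.500
G0 X12.000 Y8.000
G1 X10.000 Y11.464
G1 X6.000 Y11.464
G1 X4.000 Y8.000
G1 X6.000 Y4.536
G1 X10.000 Y4.536
G1 X12.000 Y8.000
; layer 4
G0 Z19.333
G0 X10.667 Y8.000
G1 X9.333 Y10.309
G1 X6.667 Y10.309
G1 X5.333 Y8.000
G1 X6.667 Y5.691
G1 X9.333 Y5.691
G1 X10.667 Y8.000
; layer 5
G0 Z24.167
G0 X9.333 Y8.000
G1 X8.667 Y9.155
G1 X7.333 Y9.155
G1 X6.667 Y8.000
G1 X7.333 Y6.845
G1 X8.667 Y6.845
G1 X9.333 Y8.000
M2 ; end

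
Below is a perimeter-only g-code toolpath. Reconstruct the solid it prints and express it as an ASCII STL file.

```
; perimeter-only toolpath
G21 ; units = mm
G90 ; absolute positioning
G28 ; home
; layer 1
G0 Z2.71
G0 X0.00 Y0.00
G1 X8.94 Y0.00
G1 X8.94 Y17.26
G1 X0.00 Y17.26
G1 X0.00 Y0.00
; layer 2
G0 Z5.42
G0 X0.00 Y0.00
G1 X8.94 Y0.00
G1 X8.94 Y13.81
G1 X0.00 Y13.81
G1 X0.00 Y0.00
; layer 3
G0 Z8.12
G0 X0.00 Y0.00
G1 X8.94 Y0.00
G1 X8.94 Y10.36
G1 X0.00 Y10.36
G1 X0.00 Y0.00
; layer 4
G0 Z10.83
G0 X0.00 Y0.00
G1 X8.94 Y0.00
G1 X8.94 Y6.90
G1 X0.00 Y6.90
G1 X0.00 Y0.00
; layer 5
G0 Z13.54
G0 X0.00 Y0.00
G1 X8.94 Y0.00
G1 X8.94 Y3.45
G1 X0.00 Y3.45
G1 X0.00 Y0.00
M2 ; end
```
solid part
  facet normal 0.0000 0.0000 -1.0000
    outer loop
      vertex 8.94 20.71 0.00
      vertex 8.94 0.00 0.00
      vertex 0.00 0.00 0.00
    endloop
  endfacet
  facet normal 0.0000 0.0000 -1.0000
    outer loop
      vertex 0.00 20.71 0.00
      vertex 8.94 20.71 0.00
      vertex 0.00 0.00 0.00
    endloop
  endfacet
  facet normal 0.0000 -1.0000 0.0000
    outer loop
      vertex 0.00 0.00 0.00
      vertex 8.94 0.00 0.00
      vertex 8.94 0.00 16.25
    endloop
  endfacet
  facet normal 0.0000 -1.0000 0.0000
    outer loop
      vertex 0.00 0.00 0.00
      vertex 8.94 0.00 16.25
      vertex 0.00 0.00 16.25
    endloop
  endfacet
  facet normal 0.0000 0.6173 0.7867
    outer loop
      vertex 0.00 0.00 16.25
      vertex 8.94 0.00 16.25
      vertex 8.94 20.71 0.00
    endloop
  endfacet
  facet normal 0.0000 0.6173 0.7867
    outer loop
      vertex 0.00 0.00 16.25
      vertex 8.94 20.71 0.00
      vertex 0.00 20.71 0.00
    endloop
  endfacet
  facet normal -1.0000 0.0000 0.0000
    outer loop
      vertex 0.00 0.00 16.25
      vertex 0.00 20.71 0.00
      vertex 0.00 0.00 0.00
    endloop
  endfacet
  facet normal 1.0000 0.0000 0.0000
    outer loop
      vertex 8.94 0.00 0.00
      vertex 8.94 20.71 0.00
      vertex 8.94 0.00 16.25
    endloop
  endfacet
endsolid part

The G0 Z moves step by Δz≈2.71 mm. The G1 loops shrink linearly with z, so the solid tapers from its base footprint up to z≈16.2. Closing with a flat bottom cap and the tapered top and triangulating gives 8 facets — a wedge (ramp): 8.94 × 20.7 mm base, rising to 16.2 mm along the y=0 edge and sloping linearly to z=0 at y=20.7.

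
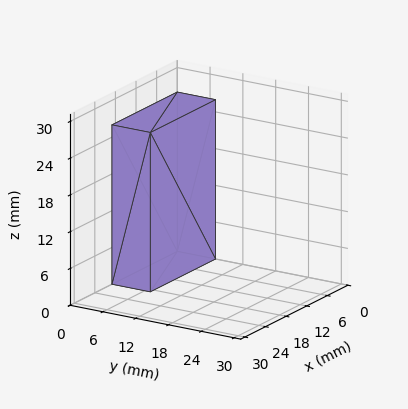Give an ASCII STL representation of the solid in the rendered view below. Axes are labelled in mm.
Reading the render: the shape is a rectangular box, roughly 19 × 7 mm footprint and 26 mm tall (dimensions read to the nearest mm from the axis ticks). For the STL, each face is triangulated and given an outward normal.

solid part
  facet normal 0.0000 0.0000 -1.0000
    outer loop
      vertex 19.0 7.0 0.0
      vertex 19.0 0.0 0.0
      vertex 0.0 0.0 0.0
    endloop
  endfacet
  facet normal 0.0000 0.0000 -1.0000
    outer loop
      vertex 0.0 7.0 0.0
      vertex 19.0 7.0 0.0
      vertex 0.0 0.0 0.0
    endloop
  endfacet
  facet normal 0.0000 0.0000 1.0000
    outer loop
      vertex 0.0 0.0 26.0
      vertex 19.0 0.0 26.0
      vertex 19.0 7.0 26.0
    endloop
  endfacet
  facet normal 0.0000 0.0000 1.0000
    outer loop
      vertex 0.0 0.0 26.0
      vertex 19.0 7.0 26.0
      vertex 0.0 7.0 26.0
    endloop
  endfacet
  facet normal 0.0000 -1.0000 0.0000
    outer loop
      vertex 0.0 0.0 0.0
      vertex 19.0 0.0 0.0
      vertex 19.0 0.0 26.0
    endloop
  endfacet
  facet normal 0.0000 -1.0000 0.0000
    outer loop
      vertex 0.0 0.0 0.0
      vertex 19.0 0.0 26.0
      vertex 0.0 0.0 26.0
    endloop
  endfacet
  facet normal 0.0000 1.0000 0.0000
    outer loop
      vertex 19.0 7.0 26.0
      vertex 19.0 7.0 0.0
      vertex 0.0 7.0 0.0
    endloop
  endfacet
  facet normal 0.0000 1.0000 0.0000
    outer loop
      vertex 0.0 7.0 26.0
      vertex 19.0 7.0 26.0
      vertex 0.0 7.0 0.0
    endloop
  endfacet
  facet normal -1.0000 0.0000 0.0000
    outer loop
      vertex 0.0 7.0 26.0
      vertex 0.0 7.0 0.0
      vertex 0.0 0.0 0.0
    endloop
  endfacet
  facet normal -1.0000 0.0000 0.0000
    outer loop
      vertex 0.0 0.0 26.0
      vertex 0.0 7.0 26.0
      vertex 0.0 0.0 0.0
    endloop
  endfacet
  facet normal 1.0000 0.0000 0.0000
    outer loop
      vertex 19.0 0.0 0.0
      vertex 19.0 7.0 0.0
      vertex 19.0 7.0 26.0
    endloop
  endfacet
  facet normal 1.0000 0.0000 0.0000
    outer loop
      vertex 19.0 0.0 0.0
      vertex 19.0 7.0 26.0
      vertex 19.0 0.0 26.0
    endloop
  endfacet
endsolid part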